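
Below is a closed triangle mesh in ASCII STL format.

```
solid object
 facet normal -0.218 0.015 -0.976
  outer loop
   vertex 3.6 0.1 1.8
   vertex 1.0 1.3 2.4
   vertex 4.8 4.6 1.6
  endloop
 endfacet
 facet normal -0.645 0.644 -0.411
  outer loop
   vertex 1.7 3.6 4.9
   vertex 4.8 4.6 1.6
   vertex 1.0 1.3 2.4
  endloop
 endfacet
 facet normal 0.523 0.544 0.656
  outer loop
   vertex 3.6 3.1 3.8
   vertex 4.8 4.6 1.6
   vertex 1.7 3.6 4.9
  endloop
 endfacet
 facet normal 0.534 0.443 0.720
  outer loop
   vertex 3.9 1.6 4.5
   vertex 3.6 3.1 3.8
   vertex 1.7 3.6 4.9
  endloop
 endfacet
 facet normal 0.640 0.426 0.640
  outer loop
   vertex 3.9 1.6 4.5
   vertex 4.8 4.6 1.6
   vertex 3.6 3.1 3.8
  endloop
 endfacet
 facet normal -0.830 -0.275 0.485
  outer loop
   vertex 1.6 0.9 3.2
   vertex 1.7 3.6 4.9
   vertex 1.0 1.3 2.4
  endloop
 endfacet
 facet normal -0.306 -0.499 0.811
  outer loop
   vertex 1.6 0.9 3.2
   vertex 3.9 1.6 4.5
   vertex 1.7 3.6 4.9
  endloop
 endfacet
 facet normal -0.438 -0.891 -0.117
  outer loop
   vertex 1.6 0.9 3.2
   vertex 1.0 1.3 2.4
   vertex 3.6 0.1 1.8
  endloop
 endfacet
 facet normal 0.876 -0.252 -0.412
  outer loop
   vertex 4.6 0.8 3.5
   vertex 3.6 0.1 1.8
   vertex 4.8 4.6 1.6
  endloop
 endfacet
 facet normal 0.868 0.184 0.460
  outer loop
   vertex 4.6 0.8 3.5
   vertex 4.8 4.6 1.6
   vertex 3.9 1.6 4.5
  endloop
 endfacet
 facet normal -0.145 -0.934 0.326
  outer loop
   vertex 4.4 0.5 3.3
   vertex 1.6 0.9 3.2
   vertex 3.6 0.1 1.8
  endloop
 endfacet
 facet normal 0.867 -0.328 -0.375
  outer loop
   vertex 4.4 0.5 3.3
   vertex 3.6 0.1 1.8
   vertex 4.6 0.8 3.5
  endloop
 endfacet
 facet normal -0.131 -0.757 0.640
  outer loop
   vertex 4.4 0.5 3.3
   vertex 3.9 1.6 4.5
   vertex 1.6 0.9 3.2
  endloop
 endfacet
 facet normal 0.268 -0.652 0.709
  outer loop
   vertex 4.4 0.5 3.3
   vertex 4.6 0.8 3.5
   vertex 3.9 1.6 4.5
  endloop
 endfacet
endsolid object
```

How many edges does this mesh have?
21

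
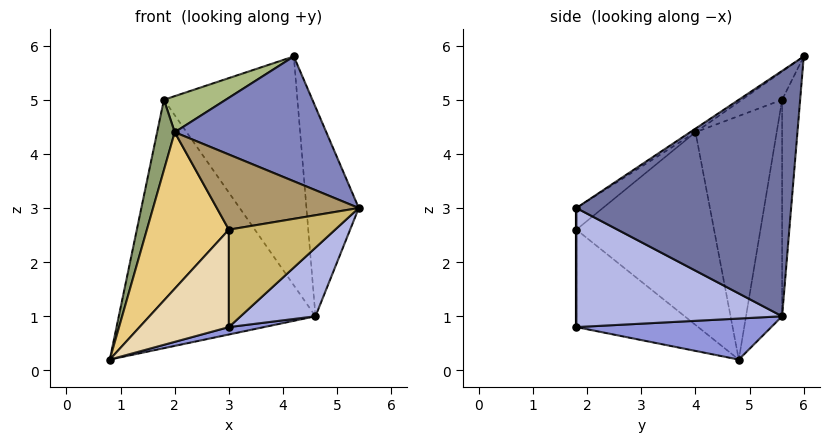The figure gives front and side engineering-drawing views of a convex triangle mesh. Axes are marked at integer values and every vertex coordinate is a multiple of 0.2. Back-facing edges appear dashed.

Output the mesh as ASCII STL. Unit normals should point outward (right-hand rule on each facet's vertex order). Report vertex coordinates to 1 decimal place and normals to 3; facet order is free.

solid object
 facet normal 0.970 0.236 0.061
  outer loop
   vertex 4.6 5.6 1.0
   vertex 4.2 6.0 5.8
   vertex 5.4 1.8 3.0
  endloop
 endfacet
 facet normal -0.020 -0.559 0.829
  outer loop
   vertex 2.0 4.0 4.4
   vertex 5.4 1.8 3.0
   vertex 4.2 6.0 5.8
  endloop
 endfacet
 facet normal 0.214 -0.039 -0.976
  outer loop
   vertex 3.0 1.8 0.8
   vertex 0.8 4.8 0.2
   vertex 4.6 5.6 1.0
  endloop
 endfacet
 facet normal 0.656 -0.239 -0.716
  outer loop
   vertex 3.0 1.8 0.8
   vertex 4.6 5.6 1.0
   vertex 5.4 1.8 3.0
  endloop
 endfacet
 facet normal -0.951 -0.206 0.232
  outer loop
   vertex 1.8 5.6 5.0
   vertex 0.8 4.8 0.2
   vertex 2.0 4.0 4.4
  endloop
 endfacet
 facet normal -0.239 -0.367 0.899
  outer loop
   vertex 1.8 5.6 5.0
   vertex 2.0 4.0 4.4
   vertex 4.2 6.0 5.8
  endloop
 endfacet
 facet normal -0.179 0.976 -0.125
  outer loop
   vertex 1.8 5.6 5.0
   vertex 4.6 5.6 1.0
   vertex 0.8 4.8 0.2
  endloop
 endfacet
 facet normal -0.133 0.987 -0.093
  outer loop
   vertex 1.8 5.6 5.0
   vertex 4.2 6.0 5.8
   vertex 4.6 5.6 1.0
  endloop
 endfacet
 facet normal -0.123 -0.661 0.740
  outer loop
   vertex 3.0 1.8 2.6
   vertex 5.4 1.8 3.0
   vertex 2.0 4.0 4.4
  endloop
 endfacet
 facet normal 0.000 -1.000 0.000
  outer loop
   vertex 3.0 1.8 2.6
   vertex 3.0 1.8 0.8
   vertex 5.4 1.8 3.0
  endloop
 endfacet
 facet normal -0.850 -0.506 0.146
  outer loop
   vertex 3.0 1.8 2.6
   vertex 2.0 4.0 4.4
   vertex 0.8 4.8 0.2
  endloop
 endfacet
 facet normal -0.806 -0.591 0.000
  outer loop
   vertex 3.0 1.8 2.6
   vertex 0.8 4.8 0.2
   vertex 3.0 1.8 0.8
  endloop
 endfacet
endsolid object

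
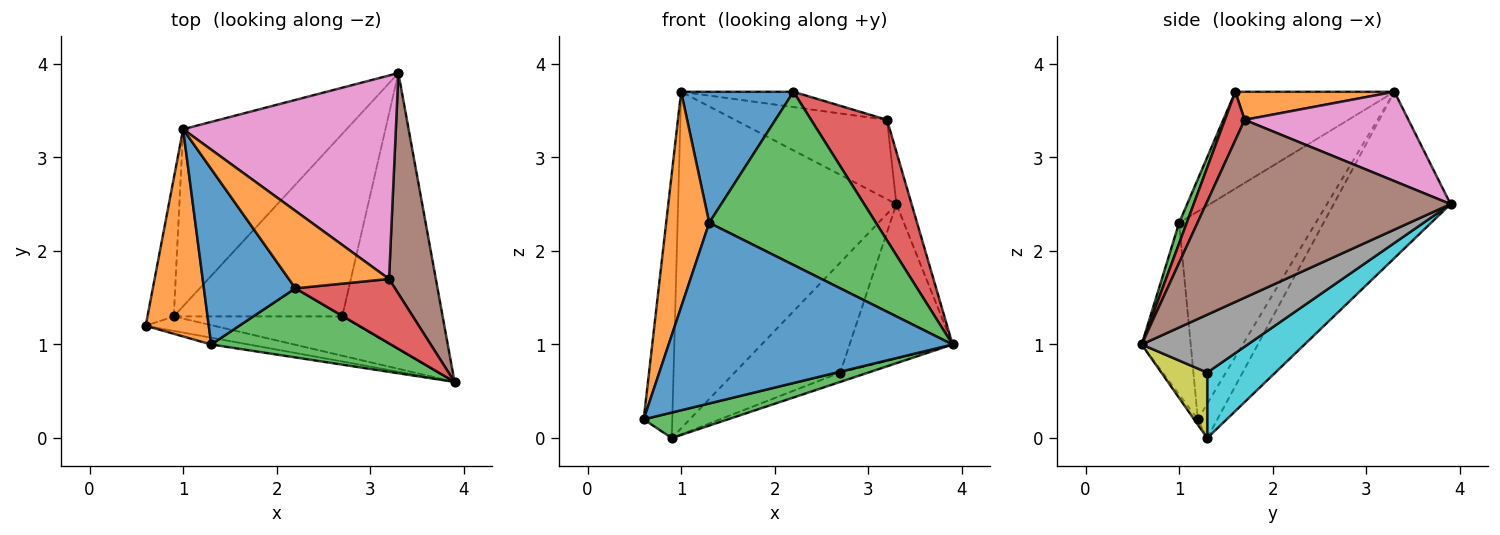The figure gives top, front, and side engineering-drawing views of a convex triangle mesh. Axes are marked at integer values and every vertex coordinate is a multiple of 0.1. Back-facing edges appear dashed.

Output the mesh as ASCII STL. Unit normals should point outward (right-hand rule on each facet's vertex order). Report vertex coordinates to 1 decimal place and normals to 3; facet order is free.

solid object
 facet normal -0.170 -0.985 -0.037
  outer loop
   vertex 1.3 1.0 2.3
   vertex 0.6 1.2 0.2
   vertex 3.9 0.6 1.0
  endloop
 endfacet
 facet normal -0.916 -0.289 0.278
  outer loop
   vertex 1.3 1.0 2.3
   vertex 1.0 3.3 3.7
   vertex 0.6 1.2 0.2
  endloop
 endfacet
 facet normal -0.039 -0.869 -0.493
  outer loop
   vertex 0.9 1.3 0.0
   vertex 3.9 0.6 1.0
   vertex 0.6 1.2 0.2
  endloop
 endfacet
 facet normal -0.517 0.759 -0.396
  outer loop
   vertex 0.9 1.3 0.0
   vertex 0.6 1.2 0.2
   vertex 1.0 3.3 3.7
  endloop
 endfacet
 facet normal -0.428 0.800 -0.421
  outer loop
   vertex 0.9 1.3 0.0
   vertex 1.0 3.3 3.7
   vertex 3.3 3.9 2.5
  endloop
 endfacet
 facet normal 0.965 0.060 0.254
  outer loop
   vertex 3.2 1.7 3.4
   vertex 3.9 0.6 1.0
   vertex 3.3 3.9 2.5
  endloop
 endfacet
 facet normal 0.364 0.338 0.868
  outer loop
   vertex 3.2 1.7 3.4
   vertex 3.3 3.9 2.5
   vertex 1.0 3.3 3.7
  endloop
 endfacet
 facet normal 0.449 0.436 -0.780
  outer loop
   vertex 2.7 1.3 0.7
   vertex 3.3 3.9 2.5
   vertex 3.9 0.6 1.0
  endloop
 endfacet
 facet normal 0.354 0.217 -0.910
  outer loop
   vertex 2.7 1.3 0.7
   vertex 3.9 0.6 1.0
   vertex 0.9 1.3 0.0
  endloop
 endfacet
 facet normal 0.316 0.490 -0.813
  outer loop
   vertex 2.7 1.3 0.7
   vertex 0.9 1.3 0.0
   vertex 3.3 3.9 2.5
  endloop
 endfacet
 facet normal -0.647 -0.456 0.611
  outer loop
   vertex 2.2 1.6 3.7
   vertex 1.0 3.3 3.7
   vertex 1.3 1.0 2.3
  endloop
 endfacet
 facet normal 0.265 0.187 0.946
  outer loop
   vertex 2.2 1.6 3.7
   vertex 3.2 1.7 3.4
   vertex 1.0 3.3 3.7
  endloop
 endfacet
 facet normal 0.042 -0.928 0.370
  outer loop
   vertex 2.2 1.6 3.7
   vertex 1.3 1.0 2.3
   vertex 3.9 0.6 1.0
  endloop
 endfacet
 facet normal 0.224 -0.860 0.459
  outer loop
   vertex 2.2 1.6 3.7
   vertex 3.9 0.6 1.0
   vertex 3.2 1.7 3.4
  endloop
 endfacet
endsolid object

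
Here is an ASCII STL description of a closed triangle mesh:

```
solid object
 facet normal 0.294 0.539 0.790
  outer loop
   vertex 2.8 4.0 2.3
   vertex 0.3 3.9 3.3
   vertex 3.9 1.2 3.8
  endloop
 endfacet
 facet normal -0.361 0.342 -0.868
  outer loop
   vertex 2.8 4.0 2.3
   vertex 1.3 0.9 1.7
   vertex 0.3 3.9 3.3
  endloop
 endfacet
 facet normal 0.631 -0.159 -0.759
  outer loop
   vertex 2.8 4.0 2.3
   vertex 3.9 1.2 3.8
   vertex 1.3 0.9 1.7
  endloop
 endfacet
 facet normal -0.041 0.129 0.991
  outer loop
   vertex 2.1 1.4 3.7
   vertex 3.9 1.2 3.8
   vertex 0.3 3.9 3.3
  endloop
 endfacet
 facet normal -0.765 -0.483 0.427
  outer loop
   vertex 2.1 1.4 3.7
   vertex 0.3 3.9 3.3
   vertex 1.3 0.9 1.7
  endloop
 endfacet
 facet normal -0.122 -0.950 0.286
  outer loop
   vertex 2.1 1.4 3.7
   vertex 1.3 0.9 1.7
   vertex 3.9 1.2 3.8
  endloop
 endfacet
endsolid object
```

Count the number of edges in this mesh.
9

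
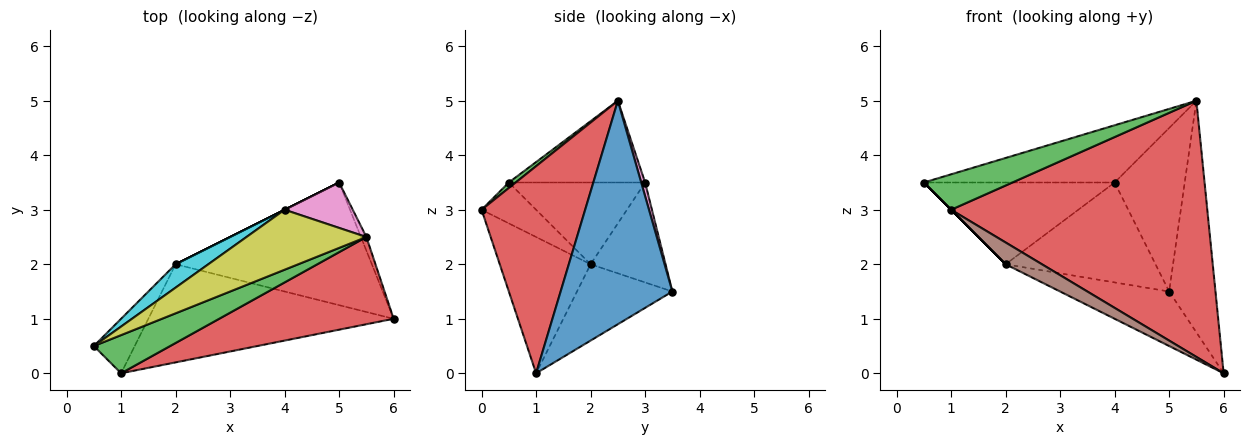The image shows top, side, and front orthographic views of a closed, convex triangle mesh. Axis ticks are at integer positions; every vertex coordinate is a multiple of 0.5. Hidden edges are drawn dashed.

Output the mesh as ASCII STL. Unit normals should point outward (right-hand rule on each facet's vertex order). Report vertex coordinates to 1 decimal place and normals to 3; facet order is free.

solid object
 facet normal 0.924 0.383 -0.023
  outer loop
   vertex 5.5 2.5 5.0
   vertex 6.0 1.0 0.0
   vertex 5.0 3.5 1.5
  endloop
 endfacet
 facet normal -0.335 0.383 -0.861
  outer loop
   vertex 2.0 2.0 2.0
   vertex 5.0 3.5 1.5
   vertex 6.0 1.0 0.0
  endloop
 endfacet
 facet normal 0.052 -0.680 0.732
  outer loop
   vertex 1.0 0.0 3.0
   vertex 5.5 2.5 5.0
   vertex 0.5 0.5 3.5
  endloop
 endfacet
 facet normal 0.357 -0.884 0.301
  outer loop
   vertex 1.0 0.0 3.0
   vertex 6.0 1.0 0.0
   vertex 5.5 2.5 5.0
  endloop
 endfacet
 facet normal -0.707 0.000 -0.707
  outer loop
   vertex 1.0 0.0 3.0
   vertex 0.5 0.5 3.5
   vertex 2.0 2.0 2.0
  endloop
 endfacet
 facet normal -0.477 -0.191 -0.858
  outer loop
   vertex 1.0 0.0 3.0
   vertex 2.0 2.0 2.0
   vertex 6.0 1.0 0.0
  endloop
 endfacet
 facet normal 0.053 0.962 0.267
  outer loop
   vertex 4.0 3.0 3.5
   vertex 5.5 2.5 5.0
   vertex 5.0 3.5 1.5
  endloop
 endfacet
 facet normal -0.447 0.894 0.000
  outer loop
   vertex 4.0 3.0 3.5
   vertex 5.0 3.5 1.5
   vertex 2.0 2.0 2.0
  endloop
 endfacet
 facet normal -0.442 0.619 0.649
  outer loop
   vertex 4.0 3.0 3.5
   vertex 0.5 0.5 3.5
   vertex 5.5 2.5 5.0
  endloop
 endfacet
 facet normal -0.566 0.793 0.226
  outer loop
   vertex 4.0 3.0 3.5
   vertex 2.0 2.0 2.0
   vertex 0.5 0.5 3.5
  endloop
 endfacet
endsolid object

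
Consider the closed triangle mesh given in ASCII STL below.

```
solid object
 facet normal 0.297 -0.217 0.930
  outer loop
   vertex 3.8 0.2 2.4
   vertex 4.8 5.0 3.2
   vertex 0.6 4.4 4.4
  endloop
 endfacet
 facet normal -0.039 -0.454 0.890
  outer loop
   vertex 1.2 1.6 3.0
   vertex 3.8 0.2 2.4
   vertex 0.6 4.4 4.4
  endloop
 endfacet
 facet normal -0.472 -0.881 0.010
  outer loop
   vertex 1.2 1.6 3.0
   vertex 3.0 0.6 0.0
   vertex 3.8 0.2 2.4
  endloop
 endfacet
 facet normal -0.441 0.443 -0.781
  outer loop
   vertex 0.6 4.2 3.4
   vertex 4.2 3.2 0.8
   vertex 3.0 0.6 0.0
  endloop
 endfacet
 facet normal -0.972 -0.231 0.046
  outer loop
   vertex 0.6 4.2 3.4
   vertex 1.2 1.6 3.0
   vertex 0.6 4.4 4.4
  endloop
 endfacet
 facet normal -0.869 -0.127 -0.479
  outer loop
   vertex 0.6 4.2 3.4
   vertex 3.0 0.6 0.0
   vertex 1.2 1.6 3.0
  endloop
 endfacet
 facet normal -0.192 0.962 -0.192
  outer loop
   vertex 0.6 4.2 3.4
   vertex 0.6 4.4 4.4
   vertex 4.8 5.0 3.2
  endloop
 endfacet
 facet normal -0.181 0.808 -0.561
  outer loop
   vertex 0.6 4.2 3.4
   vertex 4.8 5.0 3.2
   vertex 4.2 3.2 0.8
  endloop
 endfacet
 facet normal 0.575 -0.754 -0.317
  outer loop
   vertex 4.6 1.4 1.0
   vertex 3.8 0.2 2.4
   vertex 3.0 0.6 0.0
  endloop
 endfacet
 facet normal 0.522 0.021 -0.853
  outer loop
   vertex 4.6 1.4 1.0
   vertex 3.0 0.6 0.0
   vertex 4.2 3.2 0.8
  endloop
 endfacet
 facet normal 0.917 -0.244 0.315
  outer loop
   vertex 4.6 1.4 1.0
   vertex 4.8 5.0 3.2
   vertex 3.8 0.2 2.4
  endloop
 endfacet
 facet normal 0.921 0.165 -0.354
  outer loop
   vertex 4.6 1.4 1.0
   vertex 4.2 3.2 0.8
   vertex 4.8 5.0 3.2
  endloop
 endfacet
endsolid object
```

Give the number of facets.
12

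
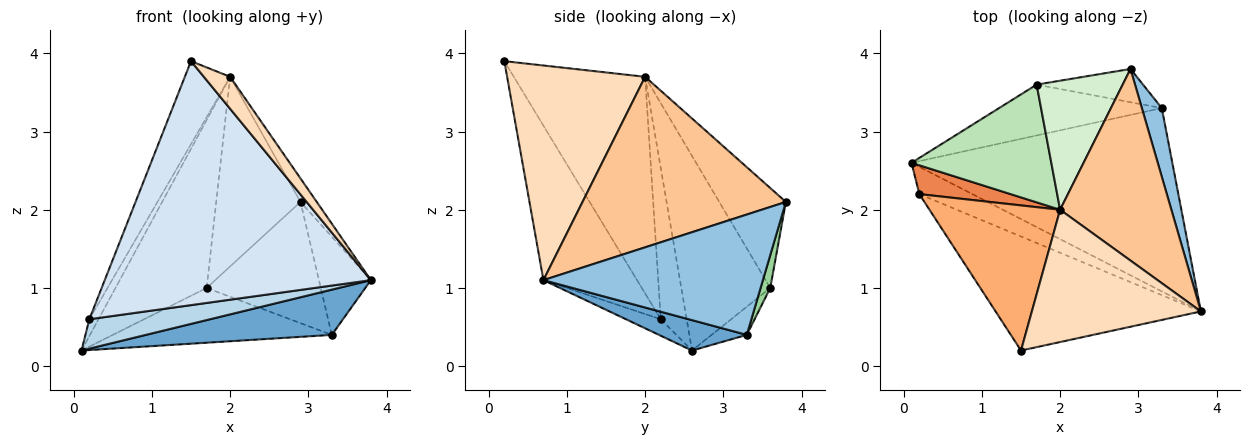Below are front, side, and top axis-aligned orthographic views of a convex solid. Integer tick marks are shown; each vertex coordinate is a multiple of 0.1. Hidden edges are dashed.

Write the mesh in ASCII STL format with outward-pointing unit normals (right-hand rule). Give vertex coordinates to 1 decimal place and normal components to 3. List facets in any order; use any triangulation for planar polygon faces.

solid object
 facet normal 0.112 -0.238 -0.965
  outer loop
   vertex 3.3 3.3 0.4
   vertex 3.8 0.7 1.1
   vertex 0.1 2.6 0.2
  endloop
 endfacet
 facet normal 0.961 0.228 0.159
  outer loop
   vertex 3.3 3.3 0.4
   vertex 2.9 3.8 2.1
   vertex 3.8 0.7 1.1
  endloop
 endfacet
 facet normal -0.206 -0.717 -0.666
  outer loop
   vertex 0.2 2.2 0.6
   vertex 0.1 2.6 0.2
   vertex 3.8 0.7 1.1
  endloop
 endfacet
 facet normal -0.304 -0.863 -0.404
  outer loop
   vertex 0.2 2.2 0.6
   vertex 3.8 0.7 1.1
   vertex 1.5 0.2 3.9
  endloop
 endfacet
 facet normal -0.819 0.290 0.495
  outer loop
   vertex 2.0 2.0 3.7
   vertex 0.1 2.6 0.2
   vertex 0.2 2.2 0.6
  endloop
 endfacet
 facet normal -0.821 0.283 0.495
  outer loop
   vertex 2.0 2.0 3.7
   vertex 0.2 2.2 0.6
   vertex 1.5 0.2 3.9
  endloop
 endfacet
 facet normal 0.836 0.067 0.545
  outer loop
   vertex 2.0 2.0 3.7
   vertex 3.8 0.7 1.1
   vertex 2.9 3.8 2.1
  endloop
 endfacet
 facet normal 0.777 -0.148 0.612
  outer loop
   vertex 2.0 2.0 3.7
   vertex 1.5 0.2 3.9
   vertex 3.8 0.7 1.1
  endloop
 endfacet
 facet normal -0.117 0.728 -0.676
  outer loop
   vertex 1.7 3.6 1.0
   vertex 3.3 3.3 0.4
   vertex 0.1 2.6 0.2
  endloop
 endfacet
 facet normal 0.081 0.961 -0.264
  outer loop
   vertex 1.7 3.6 1.0
   vertex 2.9 3.8 2.1
   vertex 3.3 3.3 0.4
  endloop
 endfacet
 facet normal -0.624 0.640 0.448
  outer loop
   vertex 1.7 3.6 1.0
   vertex 0.1 2.6 0.2
   vertex 2.0 2.0 3.7
  endloop
 endfacet
 facet normal -0.547 0.692 0.471
  outer loop
   vertex 1.7 3.6 1.0
   vertex 2.0 2.0 3.7
   vertex 2.9 3.8 2.1
  endloop
 endfacet
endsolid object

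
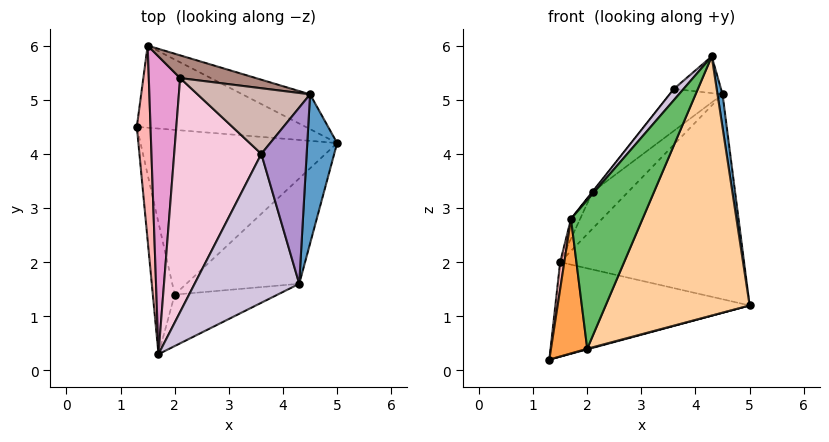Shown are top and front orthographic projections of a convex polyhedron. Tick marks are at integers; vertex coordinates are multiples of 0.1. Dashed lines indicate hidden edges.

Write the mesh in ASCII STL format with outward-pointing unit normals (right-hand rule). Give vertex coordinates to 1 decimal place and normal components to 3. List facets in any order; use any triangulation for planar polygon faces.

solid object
 facet normal 0.991 -0.030 0.134
  outer loop
   vertex 4.5 5.1 5.1
   vertex 4.3 1.6 5.8
   vertex 5.0 4.2 1.2
  endloop
 endfacet
 facet normal 0.261 -0.003 -0.965
  outer loop
   vertex 2.0 1.4 0.4
   vertex 1.3 4.5 0.2
   vertex 5.0 4.2 1.2
  endloop
 endfacet
 facet normal -0.948 -0.228 -0.223
  outer loop
   vertex 2.0 1.4 0.4
   vertex 1.7 0.3 2.8
   vertex 1.3 4.5 0.2
  endloop
 endfacet
 facet normal 0.694 -0.667 -0.271
  outer loop
   vertex 2.0 1.4 0.4
   vertex 5.0 4.2 1.2
   vertex 4.3 1.6 5.8
  endloop
 endfacet
 facet normal 0.648 -0.720 -0.249
  outer loop
   vertex 2.0 1.4 0.4
   vertex 4.3 1.6 5.8
   vertex 1.7 0.3 2.8
  endloop
 endfacet
 facet normal 0.232 0.734 -0.638
  outer loop
   vertex 1.5 6.0 2.0
   vertex 5.0 4.2 1.2
   vertex 1.3 4.5 0.2
  endloop
 endfacet
 facet normal 0.424 0.893 -0.152
  outer loop
   vertex 1.5 6.0 2.0
   vertex 4.5 5.1 5.1
   vertex 5.0 4.2 1.2
  endloop
 endfacet
 facet normal -0.992 -0.017 0.125
  outer loop
   vertex 1.5 6.0 2.0
   vertex 1.3 4.5 0.2
   vertex 1.7 0.3 2.8
  endloop
 endfacet
 facet normal -0.139 0.202 0.970
  outer loop
   vertex 3.6 4.0 5.2
   vertex 4.3 1.6 5.8
   vertex 4.5 5.1 5.1
  endloop
 endfacet
 facet normal -0.744 -0.050 0.666
  outer loop
   vertex 3.6 4.0 5.2
   vertex 1.7 0.3 2.8
   vertex 4.3 1.6 5.8
  endloop
 endfacet
 facet normal -0.277 0.818 0.505
  outer loop
   vertex 2.1 5.4 3.3
   vertex 4.5 5.1 5.1
   vertex 1.5 6.0 2.0
  endloop
 endfacet
 facet normal -0.492 0.469 0.734
  outer loop
   vertex 2.1 5.4 3.3
   vertex 3.6 4.0 5.2
   vertex 4.5 5.1 5.1
  endloop
 endfacet
 facet normal -0.902 0.029 0.430
  outer loop
   vertex 2.1 5.4 3.3
   vertex 1.5 6.0 2.0
   vertex 1.7 0.3 2.8
  endloop
 endfacet
 facet normal -0.785 0.001 0.620
  outer loop
   vertex 2.1 5.4 3.3
   vertex 1.7 0.3 2.8
   vertex 3.6 4.0 5.2
  endloop
 endfacet
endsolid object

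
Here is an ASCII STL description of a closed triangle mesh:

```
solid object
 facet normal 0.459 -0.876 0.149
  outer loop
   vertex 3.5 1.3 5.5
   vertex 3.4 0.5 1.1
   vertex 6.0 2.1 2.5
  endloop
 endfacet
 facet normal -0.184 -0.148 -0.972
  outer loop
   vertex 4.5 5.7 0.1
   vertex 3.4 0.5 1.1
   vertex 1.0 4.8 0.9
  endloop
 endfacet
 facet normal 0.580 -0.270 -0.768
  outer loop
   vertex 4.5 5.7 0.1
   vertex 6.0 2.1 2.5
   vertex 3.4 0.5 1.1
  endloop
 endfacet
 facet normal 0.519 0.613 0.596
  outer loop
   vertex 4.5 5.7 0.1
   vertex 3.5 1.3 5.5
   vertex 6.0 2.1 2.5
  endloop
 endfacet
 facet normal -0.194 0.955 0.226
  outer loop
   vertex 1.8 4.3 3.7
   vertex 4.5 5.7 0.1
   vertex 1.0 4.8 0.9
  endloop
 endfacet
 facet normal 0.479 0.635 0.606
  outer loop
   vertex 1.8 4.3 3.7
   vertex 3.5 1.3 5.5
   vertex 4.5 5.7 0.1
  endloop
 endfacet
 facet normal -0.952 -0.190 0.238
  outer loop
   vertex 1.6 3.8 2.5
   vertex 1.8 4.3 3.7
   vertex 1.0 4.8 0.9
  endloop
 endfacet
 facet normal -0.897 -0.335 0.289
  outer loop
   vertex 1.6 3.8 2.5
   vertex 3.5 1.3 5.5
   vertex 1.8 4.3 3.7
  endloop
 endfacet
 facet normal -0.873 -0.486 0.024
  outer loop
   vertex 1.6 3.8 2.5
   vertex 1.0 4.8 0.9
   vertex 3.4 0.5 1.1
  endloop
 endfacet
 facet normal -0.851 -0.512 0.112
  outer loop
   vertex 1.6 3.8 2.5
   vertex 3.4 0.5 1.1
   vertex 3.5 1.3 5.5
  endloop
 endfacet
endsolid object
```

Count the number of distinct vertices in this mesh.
7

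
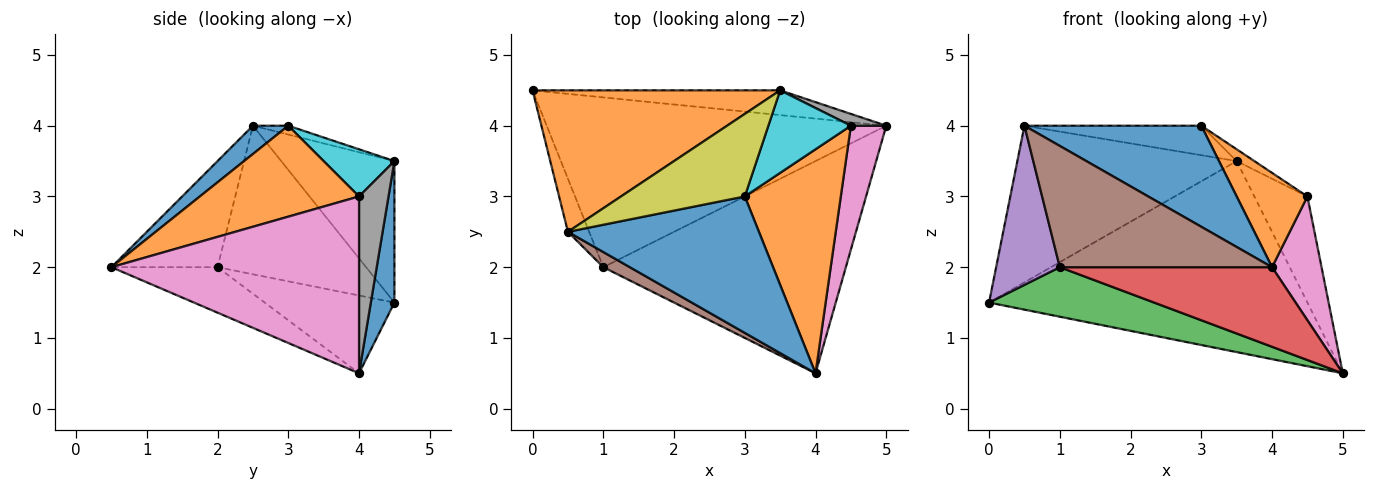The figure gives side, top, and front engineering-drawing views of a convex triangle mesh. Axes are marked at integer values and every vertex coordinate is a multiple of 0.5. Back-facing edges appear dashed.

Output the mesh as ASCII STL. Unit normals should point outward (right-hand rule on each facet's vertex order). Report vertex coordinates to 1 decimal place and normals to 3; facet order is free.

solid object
 facet normal 0.073 0.989 -0.128
  outer loop
   vertex 3.5 4.5 3.5
   vertex 5.0 4.0 0.5
   vertex 0.0 4.5 1.5
  endloop
 endfacet
 facet normal -0.358 0.693 0.626
  outer loop
   vertex 0.5 2.5 4.0
   vertex 3.5 4.5 3.5
   vertex 0.0 4.5 1.5
  endloop
 endfacet
 facet normal -0.215 -0.273 -0.938
  outer loop
   vertex 1.0 2.0 2.0
   vertex 0.0 4.5 1.5
   vertex 5.0 4.0 0.5
  endloop
 endfacet
 facet normal -0.173 -0.346 -0.922
  outer loop
   vertex 1.0 2.0 2.0
   vertex 5.0 4.0 0.5
   vertex 4.0 0.5 2.0
  endloop
 endfacet
 facet normal -0.911 -0.391 -0.130
  outer loop
   vertex 1.0 2.0 2.0
   vertex 0.5 2.5 4.0
   vertex 0.0 4.5 1.5
  endloop
 endfacet
 facet normal -0.444 -0.889 0.111
  outer loop
   vertex 1.0 2.0 2.0
   vertex 4.0 0.5 2.0
   vertex 0.5 2.5 4.0
  endloop
 endfacet
 facet normal 0.962 -0.192 0.192
  outer loop
   vertex 4.5 4.0 3.0
   vertex 4.0 0.5 2.0
   vertex 5.0 4.0 0.5
  endloop
 endfacet
 facet normal 0.483 0.870 0.097
  outer loop
   vertex 4.5 4.0 3.0
   vertex 5.0 4.0 0.5
   vertex 3.5 4.5 3.5
  endloop
 endfacet
 facet normal -0.067 0.336 0.940
  outer loop
   vertex 3.0 3.0 4.0
   vertex 3.5 4.5 3.5
   vertex 0.5 2.5 4.0
  endloop
 endfacet
 facet normal 0.492 0.123 0.862
  outer loop
   vertex 3.0 3.0 4.0
   vertex 4.5 4.0 3.0
   vertex 3.5 4.5 3.5
  endloop
 endfacet
 facet normal 0.118 -0.591 0.798
  outer loop
   vertex 3.0 3.0 4.0
   vertex 0.5 2.5 4.0
   vertex 4.0 0.5 2.0
  endloop
 endfacet
 facet normal 0.658 -0.292 0.694
  outer loop
   vertex 3.0 3.0 4.0
   vertex 4.0 0.5 2.0
   vertex 4.5 4.0 3.0
  endloop
 endfacet
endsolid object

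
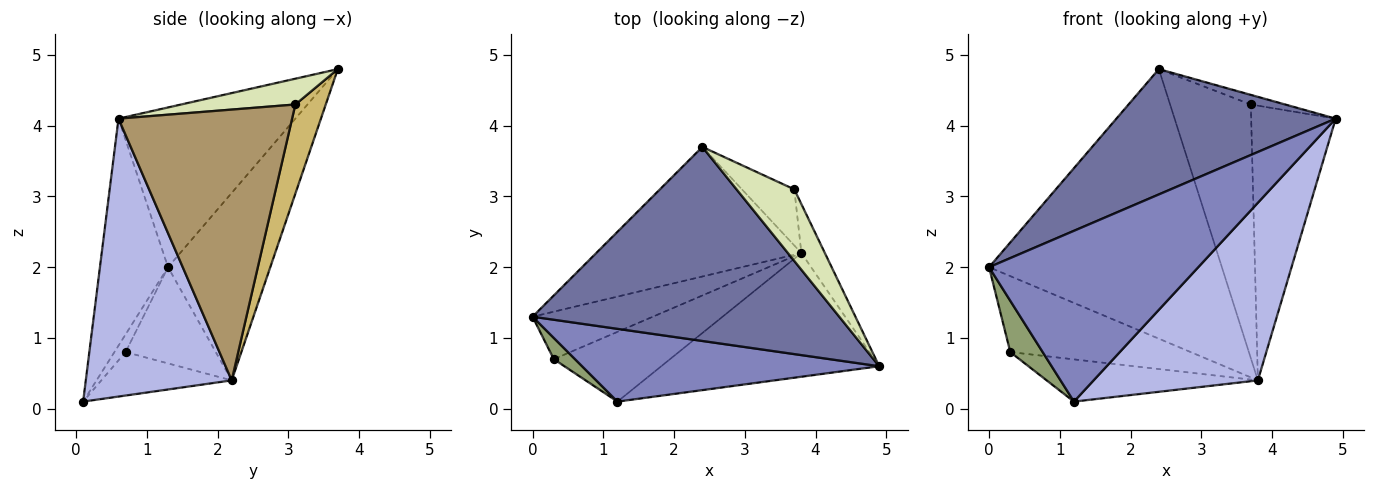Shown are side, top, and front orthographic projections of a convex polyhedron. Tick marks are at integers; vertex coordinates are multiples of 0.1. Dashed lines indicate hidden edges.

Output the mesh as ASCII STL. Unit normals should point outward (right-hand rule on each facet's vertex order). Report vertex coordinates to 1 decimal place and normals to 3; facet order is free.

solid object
 facet normal -0.401 -0.497 0.770
  outer loop
   vertex 2.4 3.7 4.8
   vertex 0.0 1.3 2.0
   vertex 4.9 0.6 4.1
  endloop
 endfacet
 facet normal -0.287 -0.881 0.375
  outer loop
   vertex 1.2 0.1 0.1
   vertex 4.9 0.6 4.1
   vertex 0.0 1.3 2.0
  endloop
 endfacet
 facet normal -0.368 0.838 -0.403
  outer loop
   vertex 3.8 2.2 0.4
   vertex 0.0 1.3 2.0
   vertex 2.4 3.7 4.8
  endloop
 endfacet
 facet normal 0.589 -0.663 -0.462
  outer loop
   vertex 3.8 2.2 0.4
   vertex 4.9 0.6 4.1
   vertex 1.2 0.1 0.1
  endloop
 endfacet
 facet normal -0.304 -0.880 0.364
  outer loop
   vertex 0.3 0.7 0.8
   vertex 1.2 0.1 0.1
   vertex 0.0 1.3 2.0
  endloop
 endfacet
 facet normal -0.390 0.781 -0.488
  outer loop
   vertex 0.3 0.7 0.8
   vertex 0.0 1.3 2.0
   vertex 3.8 2.2 0.4
  endloop
 endfacet
 facet normal -0.305 0.494 -0.815
  outer loop
   vertex 0.3 0.7 0.8
   vertex 3.8 2.2 0.4
   vertex 1.2 0.1 0.1
  endloop
 endfacet
 facet normal 0.405 0.122 0.906
  outer loop
   vertex 3.7 3.1 4.3
   vertex 2.4 3.7 4.8
   vertex 4.9 0.6 4.1
  endloop
 endfacet
 facet normal 0.896 0.436 -0.078
  outer loop
   vertex 3.7 3.1 4.3
   vertex 4.9 0.6 4.1
   vertex 3.8 2.2 0.4
  endloop
 endfacet
 facet normal 0.345 0.916 -0.203
  outer loop
   vertex 3.7 3.1 4.3
   vertex 3.8 2.2 0.4
   vertex 2.4 3.7 4.8
  endloop
 endfacet
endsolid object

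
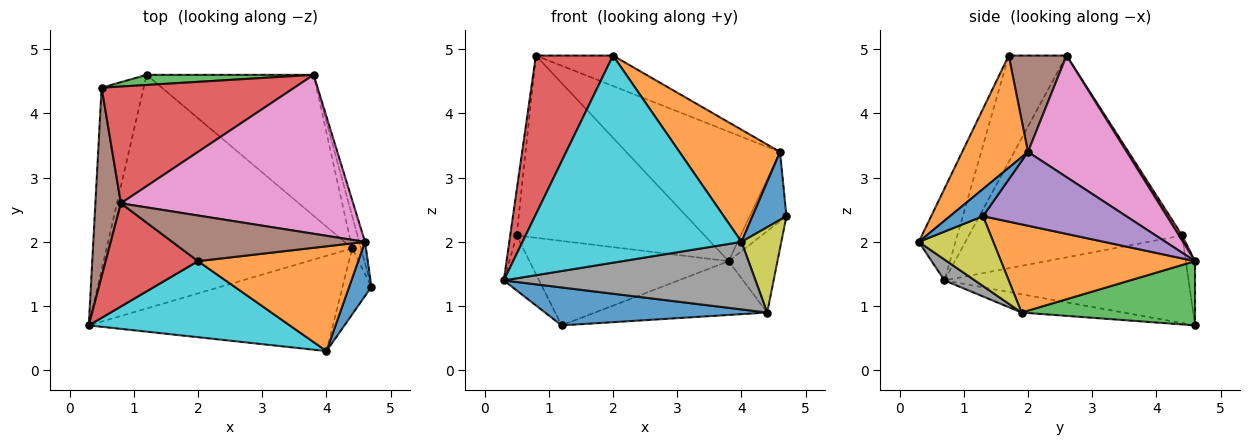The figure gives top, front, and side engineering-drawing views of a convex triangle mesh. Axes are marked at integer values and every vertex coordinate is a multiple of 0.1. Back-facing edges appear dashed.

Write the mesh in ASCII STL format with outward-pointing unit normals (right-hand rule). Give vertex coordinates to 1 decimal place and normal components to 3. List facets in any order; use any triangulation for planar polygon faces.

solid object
 facet normal -0.073 -0.160 -0.984
  outer loop
   vertex 4.4 1.9 0.9
   vertex 0.3 0.7 1.4
   vertex 1.2 4.6 0.7
  endloop
 endfacet
 facet normal 0.965 0.243 -0.096
  outer loop
   vertex 4.4 1.9 0.9
   vertex 3.8 4.6 1.7
   vertex 4.7 1.3 2.4
  endloop
 endfacet
 facet normal 0.338 0.336 -0.879
  outer loop
   vertex 4.4 1.9 0.9
   vertex 1.2 4.6 0.7
   vertex 3.8 4.6 1.7
  endloop
 endfacet
 facet normal -0.532 -0.710 0.461
  outer loop
   vertex 0.8 2.6 4.9
   vertex 0.3 0.7 1.4
   vertex 2.0 1.7 4.9
  endloop
 endfacet
 facet normal 0.966 0.247 -0.076
  outer loop
   vertex 4.6 2.0 3.4
   vertex 4.7 1.3 2.4
   vertex 3.8 4.6 1.7
  endloop
 endfacet
 facet normal 0.384 0.512 0.768
  outer loop
   vertex 4.6 2.0 3.4
   vertex 0.8 2.6 4.9
   vertex 2.0 1.7 4.9
  endloop
 endfacet
 facet normal 0.376 0.585 0.718
  outer loop
   vertex 4.6 2.0 3.4
   vertex 3.8 4.6 1.7
   vertex 0.8 2.6 4.9
  endloop
 endfacet
 facet normal 0.070 -0.577 -0.814
  outer loop
   vertex 4.0 0.3 2.0
   vertex 0.3 0.7 1.4
   vertex 4.4 1.9 0.9
  endloop
 endfacet
 facet normal 0.828 -0.443 -0.343
  outer loop
   vertex 4.0 0.3 2.0
   vertex 4.4 1.9 0.9
   vertex 4.7 1.3 2.4
  endloop
 endfacet
 facet normal -0.155 -0.927 0.340
  outer loop
   vertex 4.0 0.3 2.0
   vertex 2.0 1.7 4.9
   vertex 0.3 0.7 1.4
  endloop
 endfacet
 facet normal 0.605 -0.622 0.496
  outer loop
   vertex 4.0 0.3 2.0
   vertex 4.7 1.3 2.4
   vertex 4.6 2.0 3.4
  endloop
 endfacet
 facet normal 0.431 -0.659 0.616
  outer loop
   vertex 4.0 0.3 2.0
   vertex 4.6 2.0 3.4
   vertex 2.0 1.7 4.9
  endloop
 endfacet
 facet normal -0.046 0.992 0.119
  outer loop
   vertex 0.5 4.4 2.1
   vertex 3.8 4.6 1.7
   vertex 1.2 4.6 0.7
  endloop
 endfacet
 facet normal 0.014 0.842 0.540
  outer loop
   vertex 0.5 4.4 2.1
   vertex 0.8 2.6 4.9
   vertex 3.8 4.6 1.7
  endloop
 endfacet
 facet normal -0.894 0.129 -0.429
  outer loop
   vertex 0.5 4.4 2.1
   vertex 1.2 4.6 0.7
   vertex 0.3 0.7 1.4
  endloop
 endfacet
 facet normal -0.992 0.030 0.125
  outer loop
   vertex 0.5 4.4 2.1
   vertex 0.3 0.7 1.4
   vertex 0.8 2.6 4.9
  endloop
 endfacet
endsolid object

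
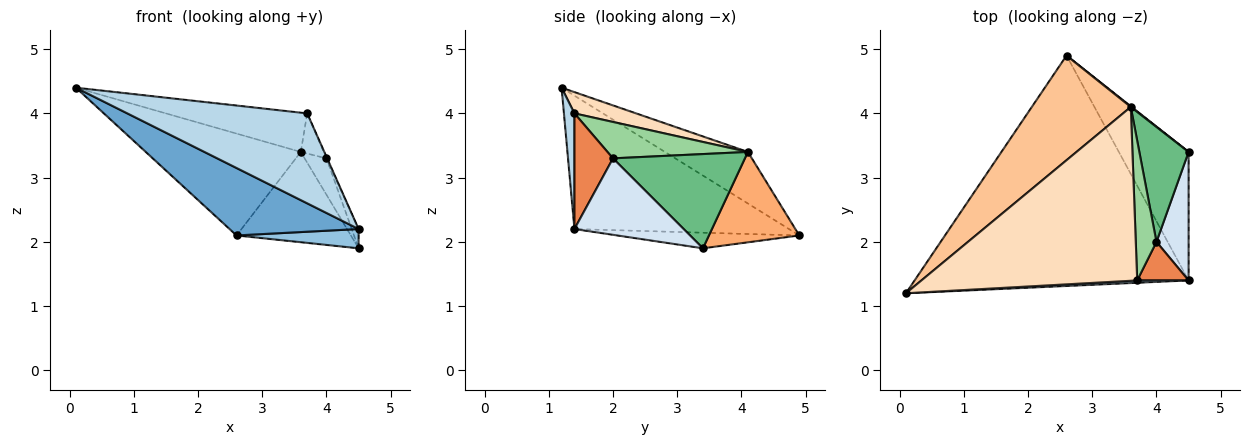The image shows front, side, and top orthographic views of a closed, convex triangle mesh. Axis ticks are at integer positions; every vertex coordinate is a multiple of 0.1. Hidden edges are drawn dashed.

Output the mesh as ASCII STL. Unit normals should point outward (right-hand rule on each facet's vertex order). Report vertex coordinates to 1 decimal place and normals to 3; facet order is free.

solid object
 facet normal -0.423 -0.255 -0.870
  outer loop
   vertex 2.6 4.9 2.1
   vertex 4.5 1.4 2.2
   vertex 0.1 1.2 4.4
  endloop
 endfacet
 facet normal -0.216 -0.145 -0.966
  outer loop
   vertex 4.5 3.4 1.9
   vertex 4.5 1.4 2.2
   vertex 2.6 4.9 2.1
  endloop
 endfacet
 facet normal 0.058 -0.998 0.026
  outer loop
   vertex 3.7 1.4 4.0
   vertex 0.1 1.2 4.4
   vertex 4.5 1.4 2.2
  endloop
 endfacet
 facet normal 0.920 0.058 0.387
  outer loop
   vertex 4.0 2.0 3.3
   vertex 4.5 1.4 2.2
   vertex 4.5 3.4 1.9
  endloop
 endfacet
 facet normal 0.914 0.017 0.406
  outer loop
   vertex 4.0 2.0 3.3
   vertex 3.7 1.4 4.0
   vertex 4.5 1.4 2.2
  endloop
 endfacet
 facet normal 0.620 0.785 0.006
  outer loop
   vertex 3.6 4.1 3.4
   vertex 4.5 3.4 1.9
   vertex 2.6 4.9 2.1
  endloop
 endfacet
 facet normal -0.350 0.654 0.671
  outer loop
   vertex 3.6 4.1 3.4
   vertex 2.6 4.9 2.1
   vertex 0.1 1.2 4.4
  endloop
 endfacet
 facet normal 0.096 0.219 0.971
  outer loop
   vertex 3.6 4.1 3.4
   vertex 0.1 1.2 4.4
   vertex 3.7 1.4 4.0
  endloop
 endfacet
 facet normal 0.877 0.145 0.458
  outer loop
   vertex 3.6 4.1 3.4
   vertex 4.0 2.0 3.3
   vertex 4.5 3.4 1.9
  endloop
 endfacet
 facet normal 0.861 0.141 0.489
  outer loop
   vertex 3.6 4.1 3.4
   vertex 3.7 1.4 4.0
   vertex 4.0 2.0 3.3
  endloop
 endfacet
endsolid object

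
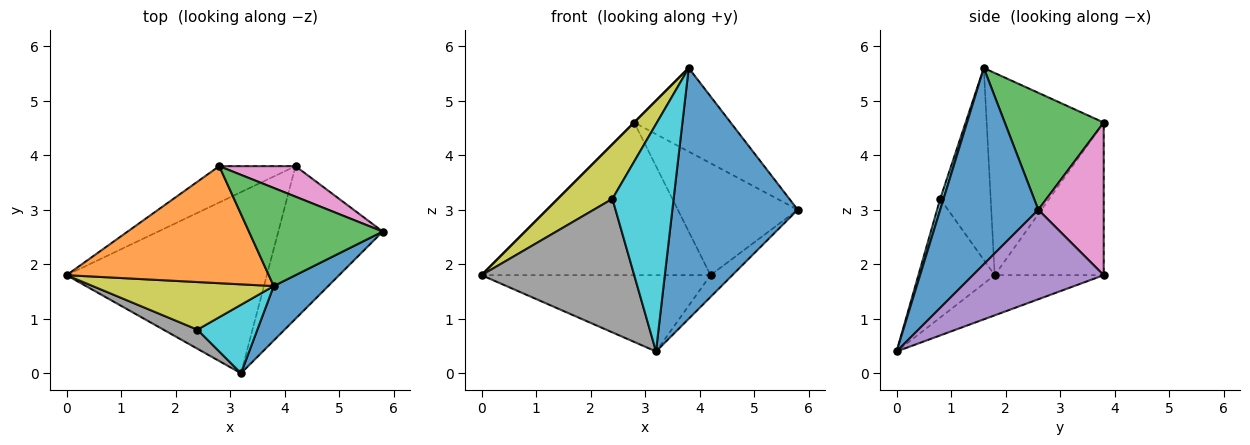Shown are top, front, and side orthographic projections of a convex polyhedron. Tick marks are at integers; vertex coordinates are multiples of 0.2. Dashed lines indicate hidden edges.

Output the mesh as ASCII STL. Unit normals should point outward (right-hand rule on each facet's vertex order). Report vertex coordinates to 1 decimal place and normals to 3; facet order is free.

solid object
 facet normal 0.607 -0.776 0.169
  outer loop
   vertex 3.8 1.6 5.6
   vertex 3.2 0.0 0.4
   vertex 5.8 2.6 3.0
  endloop
 endfacet
 facet normal -0.707 0.000 0.707
  outer loop
   vertex 2.8 3.8 4.6
   vertex 0.0 1.8 1.8
   vertex 3.8 1.6 5.6
  endloop
 endfacet
 facet normal 0.554 0.540 0.634
  outer loop
   vertex 2.8 3.8 4.6
   vertex 3.8 1.6 5.6
   vertex 5.8 2.6 3.0
  endloop
 endfacet
 facet normal -0.182 0.382 -0.906
  outer loop
   vertex 4.2 3.8 1.8
   vertex 3.2 0.0 0.4
   vertex 0.0 1.8 1.8
  endloop
 endfacet
 facet normal 0.647 0.108 -0.755
  outer loop
   vertex 4.2 3.8 1.8
   vertex 5.8 2.6 3.0
   vertex 3.2 0.0 0.4
  endloop
 endfacet
 facet normal -0.420 0.883 -0.210
  outer loop
   vertex 4.2 3.8 1.8
   vertex 0.0 1.8 1.8
   vertex 2.8 3.8 4.6
  endloop
 endfacet
 facet normal 0.466 0.854 0.233
  outer loop
   vertex 4.2 3.8 1.8
   vertex 2.8 3.8 4.6
   vertex 5.8 2.6 3.0
  endloop
 endfacet
 facet normal -0.444 -0.887 0.127
  outer loop
   vertex 2.4 0.8 3.2
   vertex 0.0 1.8 1.8
   vertex 3.2 0.0 0.4
  endloop
 endfacet
 facet normal -0.572 -0.618 0.540
  outer loop
   vertex 2.4 0.8 3.2
   vertex 3.8 1.6 5.6
   vertex 0.0 1.8 1.8
  endloop
 endfacet
 facet normal 0.052 -0.956 0.288
  outer loop
   vertex 2.4 0.8 3.2
   vertex 3.2 0.0 0.4
   vertex 3.8 1.6 5.6
  endloop
 endfacet
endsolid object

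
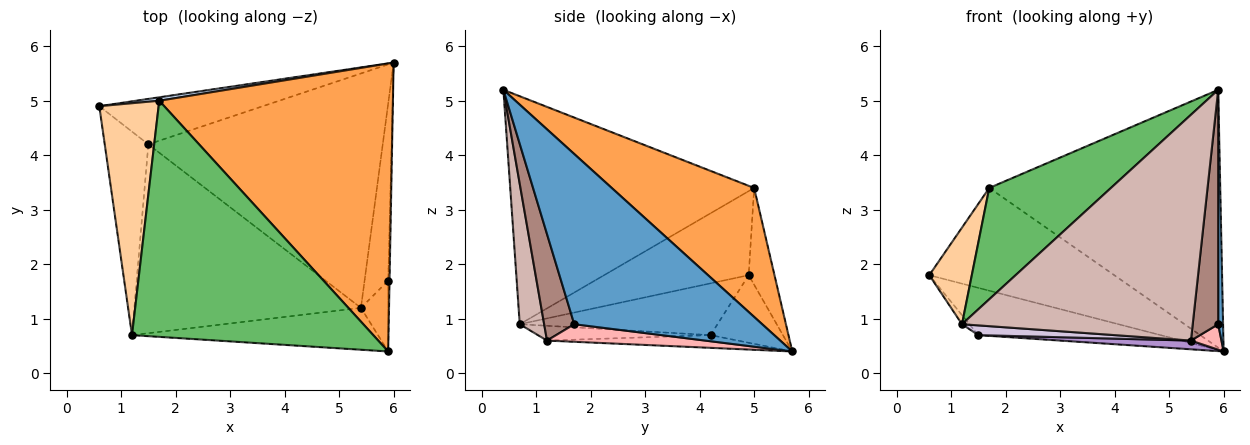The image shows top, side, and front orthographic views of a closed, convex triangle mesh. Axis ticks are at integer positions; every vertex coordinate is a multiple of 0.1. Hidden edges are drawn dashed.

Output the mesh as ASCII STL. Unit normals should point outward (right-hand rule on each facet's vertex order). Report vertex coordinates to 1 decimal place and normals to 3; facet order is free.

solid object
 facet normal 1.000 -0.026 -0.008
  outer loop
   vertex 5.9 1.7 0.9
   vertex 6.0 5.7 0.4
   vertex 5.9 0.4 5.2
  endloop
 endfacet
 facet normal -0.138 0.990 0.033
  outer loop
   vertex 1.7 5.0 3.4
   vertex 6.0 5.7 0.4
   vertex 0.6 4.9 1.8
  endloop
 endfacet
 facet normal 0.380 0.617 0.689
  outer loop
   vertex 1.7 5.0 3.4
   vertex 5.9 0.4 5.2
   vertex 6.0 5.7 0.4
  endloop
 endfacet
 facet normal -0.794 -0.234 0.561
  outer loop
   vertex 1.2 0.7 0.9
   vertex 1.7 5.0 3.4
   vertex 0.6 4.9 1.8
  endloop
 endfacet
 facet normal -0.650 -0.324 0.688
  outer loop
   vertex 1.2 0.7 0.9
   vertex 5.9 0.4 5.2
   vertex 1.7 5.0 3.4
  endloop
 endfacet
 facet normal -0.275 0.693 -0.666
  outer loop
   vertex 1.5 4.2 0.7
   vertex 0.6 4.9 1.8
   vertex 6.0 5.7 0.4
  endloop
 endfacet
 facet normal -0.765 0.029 -0.644
  outer loop
   vertex 1.5 4.2 0.7
   vertex 1.2 0.7 0.9
   vertex 0.6 4.9 1.8
  endloop
 endfacet
 facet normal 0.593 -0.114 -0.797
  outer loop
   vertex 5.4 1.2 0.6
   vertex 6.0 5.7 0.4
   vertex 5.9 1.7 0.9
  endloop
 endfacet
 facet normal -0.054 -0.037 -0.998
  outer loop
   vertex 5.4 1.2 0.6
   vertex 1.5 4.2 0.7
   vertex 6.0 5.7 0.4
  endloop
 endfacet
 facet normal -0.065 -0.051 -0.997
  outer loop
   vertex 5.4 1.2 0.6
   vertex 1.2 0.7 0.9
   vertex 1.5 4.2 0.7
  endloop
 endfacet
 facet normal 0.749 -0.634 -0.192
  outer loop
   vertex 5.4 1.2 0.6
   vertex 5.9 1.7 0.9
   vertex 5.9 0.4 5.2
  endloop
 endfacet
 facet normal 0.103 -0.978 -0.181
  outer loop
   vertex 5.4 1.2 0.6
   vertex 5.9 0.4 5.2
   vertex 1.2 0.7 0.9
  endloop
 endfacet
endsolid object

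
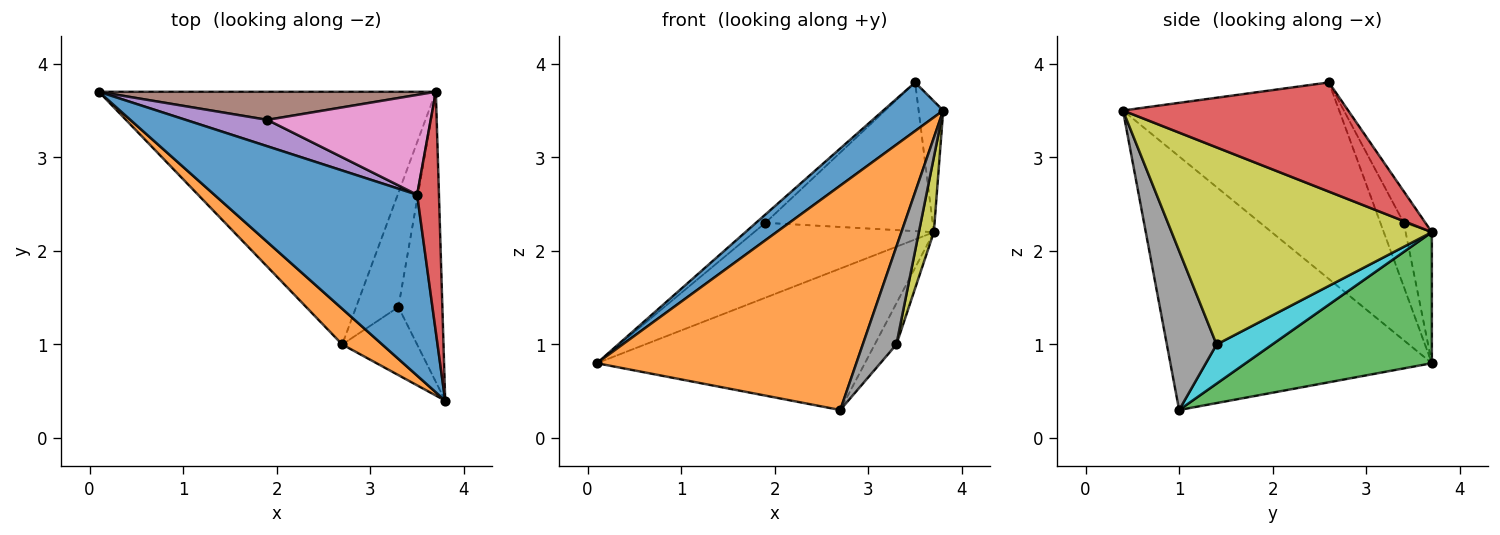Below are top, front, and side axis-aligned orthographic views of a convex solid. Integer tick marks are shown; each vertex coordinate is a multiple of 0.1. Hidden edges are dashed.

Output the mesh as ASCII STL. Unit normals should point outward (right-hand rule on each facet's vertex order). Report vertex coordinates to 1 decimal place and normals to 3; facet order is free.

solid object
 facet normal -0.683 -0.189 0.705
  outer loop
   vertex 3.5 2.6 3.8
   vertex 0.1 3.7 0.8
   vertex 3.8 0.4 3.5
  endloop
 endfacet
 facet normal -0.705 -0.700 0.111
  outer loop
   vertex 2.7 1.0 0.3
   vertex 3.8 0.4 3.5
   vertex 0.1 3.7 0.8
  endloop
 endfacet
 facet normal 0.321 0.462 -0.826
  outer loop
   vertex 3.7 3.7 2.2
   vertex 2.7 1.0 0.3
   vertex 0.1 3.7 0.8
  endloop
 endfacet
 facet normal 0.975 0.106 0.195
  outer loop
   vertex 3.7 3.7 2.2
   vertex 3.5 2.6 3.8
   vertex 3.8 0.4 3.5
  endloop
 endfacet
 facet normal -0.598 0.239 0.765
  outer loop
   vertex 1.9 3.4 2.3
   vertex 0.1 3.7 0.8
   vertex 3.5 2.6 3.8
  endloop
 endfacet
 facet normal -0.135 0.928 0.348
  outer loop
   vertex 1.9 3.4 2.3
   vertex 3.7 3.7 2.2
   vertex 0.1 3.7 0.8
  endloop
 endfacet
 facet normal -0.107 0.826 0.554
  outer loop
   vertex 1.9 3.4 2.3
   vertex 3.5 2.6 3.8
   vertex 3.7 3.7 2.2
  endloop
 endfacet
 facet normal 0.772 -0.522 -0.363
  outer loop
   vertex 3.3 1.4 1.0
   vertex 3.8 0.4 3.5
   vertex 2.7 1.0 0.3
  endloop
 endfacet
 facet normal 0.974 -0.056 -0.217
  outer loop
   vertex 3.3 1.4 1.0
   vertex 3.7 3.7 2.2
   vertex 3.8 0.4 3.5
  endloop
 endfacet
 facet normal 0.657 0.256 -0.709
  outer loop
   vertex 3.3 1.4 1.0
   vertex 2.7 1.0 0.3
   vertex 3.7 3.7 2.2
  endloop
 endfacet
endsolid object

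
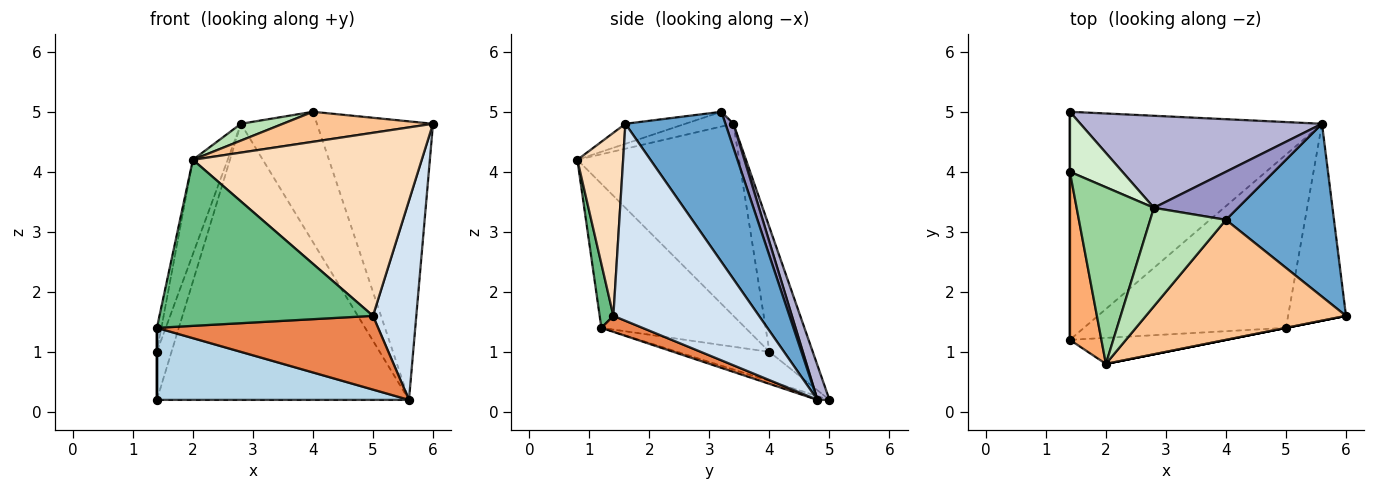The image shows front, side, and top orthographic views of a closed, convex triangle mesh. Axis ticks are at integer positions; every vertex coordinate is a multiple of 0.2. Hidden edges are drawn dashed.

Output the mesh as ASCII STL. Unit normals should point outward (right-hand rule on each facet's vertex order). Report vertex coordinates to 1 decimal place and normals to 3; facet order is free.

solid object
 facet normal 0.591 0.685 0.425
  outer loop
   vertex 4.0 3.2 5.0
   vertex 6.0 1.6 4.8
   vertex 5.6 4.8 0.2
  endloop
 endfacet
 facet normal -1.000 0.000 0.000
  outer loop
   vertex 1.4 5.0 0.2
   vertex 1.4 1.2 1.4
   vertex 1.4 4.0 1.0
  endloop
 endfacet
 facet normal -0.014 -0.301 -0.953
  outer loop
   vertex 1.4 5.0 0.2
   vertex 5.6 4.8 0.2
   vertex 1.4 1.2 1.4
  endloop
 endfacet
 facet normal 0.923 -0.274 -0.271
  outer loop
   vertex 5.0 1.4 1.6
   vertex 5.6 4.8 0.2
   vertex 6.0 1.6 4.8
  endloop
 endfacet
 facet normal 0.073 -0.391 -0.918
  outer loop
   vertex 5.0 1.4 1.6
   vertex 1.4 1.2 1.4
   vertex 5.6 4.8 0.2
  endloop
 endfacet
 facet normal -0.976 0.031 0.214
  outer loop
   vertex 2.0 0.8 4.2
   vertex 1.4 4.0 1.0
   vertex 1.4 1.2 1.4
  endloop
 endfacet
 facet normal -0.097 -0.241 0.966
  outer loop
   vertex 2.0 0.8 4.2
   vertex 6.0 1.6 4.8
   vertex 4.0 3.2 5.0
  endloop
 endfacet
 facet normal 0.196 -0.981 0.000
  outer loop
   vertex 2.0 0.8 4.2
   vertex 5.0 1.4 1.6
   vertex 6.0 1.6 4.8
  endloop
 endfacet
 facet normal 0.063 -0.986 -0.154
  outer loop
   vertex 2.0 0.8 4.2
   vertex 1.4 1.2 1.4
   vertex 5.0 1.4 1.6
  endloop
 endfacet
 facet normal -0.910 0.195 0.366
  outer loop
   vertex 2.8 3.4 4.8
   vertex 1.4 4.0 1.0
   vertex 2.0 0.8 4.2
  endloop
 endfacet
 facet normal -0.189 -0.165 0.968
  outer loop
   vertex 2.8 3.4 4.8
   vertex 2.0 0.8 4.2
   vertex 4.0 3.2 5.0
  endloop
 endfacet
 facet normal -0.880 0.297 0.371
  outer loop
   vertex 2.8 3.4 4.8
   vertex 1.4 5.0 0.2
   vertex 1.4 4.0 1.0
  endloop
 endfacet
 facet normal 0.098 0.934 0.344
  outer loop
   vertex 2.8 3.4 4.8
   vertex 4.0 3.2 5.0
   vertex 5.6 4.8 0.2
  endloop
 endfacet
 facet normal 0.045 0.948 0.316
  outer loop
   vertex 2.8 3.4 4.8
   vertex 5.6 4.8 0.2
   vertex 1.4 5.0 0.2
  endloop
 endfacet
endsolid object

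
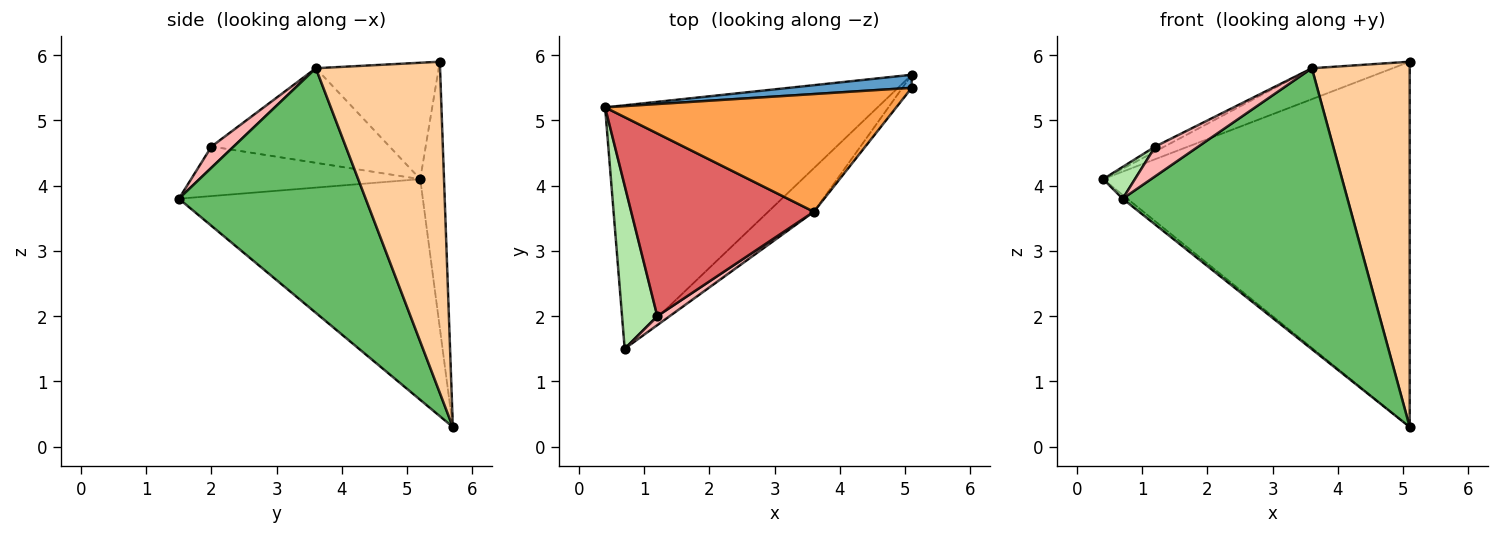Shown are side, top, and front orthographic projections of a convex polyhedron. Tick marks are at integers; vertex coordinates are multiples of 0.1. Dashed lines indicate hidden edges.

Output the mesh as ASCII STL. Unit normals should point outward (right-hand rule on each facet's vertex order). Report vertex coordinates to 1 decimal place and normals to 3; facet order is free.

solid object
 facet normal -0.077 0.996 0.036
  outer loop
   vertex 5.1 5.7 0.3
   vertex 0.4 5.2 4.1
   vertex 5.1 5.5 5.9
  endloop
 endfacet
 facet normal -0.629 0.012 -0.777
  outer loop
   vertex 5.1 5.7 0.3
   vertex 0.7 1.5 3.8
   vertex 0.4 5.2 4.1
  endloop
 endfacet
 facet normal -0.361 0.237 0.902
  outer loop
   vertex 3.6 3.6 5.8
   vertex 5.1 5.5 5.9
   vertex 0.4 5.2 4.1
  endloop
 endfacet
 facet normal 0.785 -0.619 -0.022
  outer loop
   vertex 3.6 3.6 5.8
   vertex 5.1 5.7 0.3
   vertex 5.1 5.5 5.9
  endloop
 endfacet
 facet normal 0.635 -0.764 -0.118
  outer loop
   vertex 3.6 3.6 5.8
   vertex 0.7 1.5 3.8
   vertex 5.1 5.7 0.3
  endloop
 endfacet
 facet normal -0.810 -0.112 0.576
  outer loop
   vertex 1.2 2.0 4.6
   vertex 0.4 5.2 4.1
   vertex 0.7 1.5 3.8
  endloop
 endfacet
 facet normal -0.460 0.024 0.888
  outer loop
   vertex 1.2 2.0 4.6
   vertex 3.6 3.6 5.8
   vertex 0.4 5.2 4.1
  endloop
 endfacet
 facet normal 0.442 -0.858 0.260
  outer loop
   vertex 1.2 2.0 4.6
   vertex 0.7 1.5 3.8
   vertex 3.6 3.6 5.8
  endloop
 endfacet
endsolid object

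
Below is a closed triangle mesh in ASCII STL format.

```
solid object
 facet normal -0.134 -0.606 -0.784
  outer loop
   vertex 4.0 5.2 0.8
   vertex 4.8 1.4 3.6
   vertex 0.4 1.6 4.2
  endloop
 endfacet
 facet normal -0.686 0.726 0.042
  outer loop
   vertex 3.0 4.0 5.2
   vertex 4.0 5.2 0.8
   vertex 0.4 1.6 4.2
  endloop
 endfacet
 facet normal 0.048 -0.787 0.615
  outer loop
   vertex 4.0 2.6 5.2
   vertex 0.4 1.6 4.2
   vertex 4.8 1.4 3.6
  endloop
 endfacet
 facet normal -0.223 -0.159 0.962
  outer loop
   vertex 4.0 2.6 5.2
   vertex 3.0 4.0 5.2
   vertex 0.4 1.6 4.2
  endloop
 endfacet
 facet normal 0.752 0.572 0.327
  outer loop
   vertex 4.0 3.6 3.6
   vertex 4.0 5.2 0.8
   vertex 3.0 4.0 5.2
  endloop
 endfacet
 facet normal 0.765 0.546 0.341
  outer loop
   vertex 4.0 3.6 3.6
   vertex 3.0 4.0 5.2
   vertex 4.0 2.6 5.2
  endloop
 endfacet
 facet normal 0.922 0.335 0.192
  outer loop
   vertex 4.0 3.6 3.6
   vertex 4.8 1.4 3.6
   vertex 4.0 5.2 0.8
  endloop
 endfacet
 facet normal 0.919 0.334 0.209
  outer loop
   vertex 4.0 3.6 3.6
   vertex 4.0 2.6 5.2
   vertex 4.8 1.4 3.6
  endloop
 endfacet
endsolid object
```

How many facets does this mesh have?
8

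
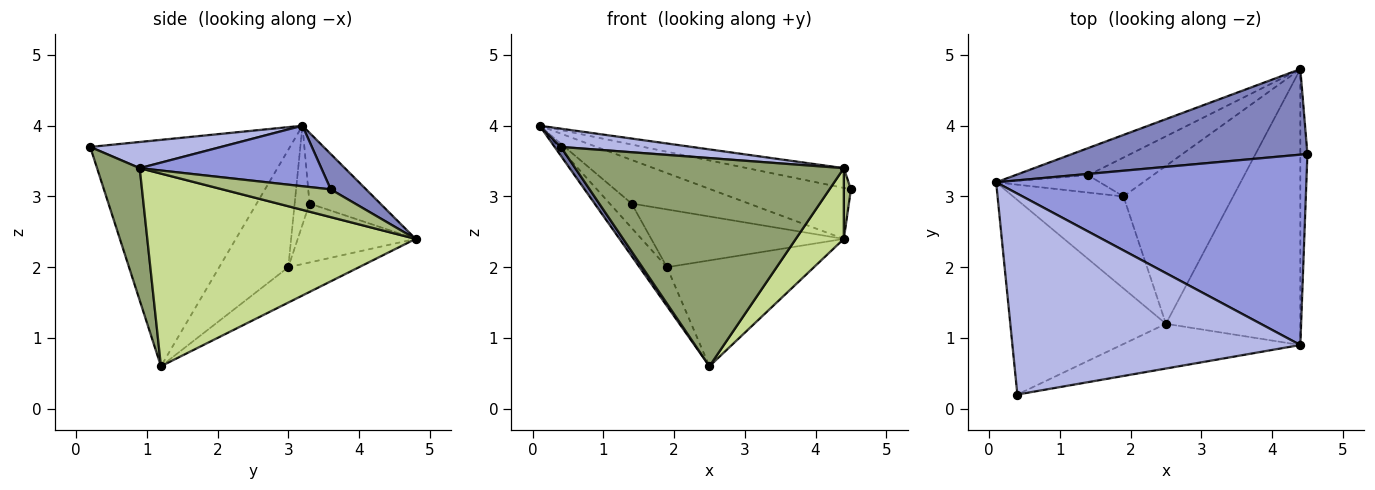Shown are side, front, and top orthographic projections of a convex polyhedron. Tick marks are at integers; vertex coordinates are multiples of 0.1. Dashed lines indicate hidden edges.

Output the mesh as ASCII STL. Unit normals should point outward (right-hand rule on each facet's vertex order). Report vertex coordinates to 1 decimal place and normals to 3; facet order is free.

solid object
 facet normal -0.824 -0.026 -0.566
  outer loop
   vertex 2.5 1.2 0.6
   vertex 0.4 0.2 3.7
   vertex 0.1 3.2 4.0
  endloop
 endfacet
 facet normal 0.128 0.508 0.852
  outer loop
   vertex 4.4 4.8 2.4
   vertex 0.1 3.2 4.0
   vertex 4.5 3.6 3.1
  endloop
 endfacet
 facet normal 0.191 0.101 0.976
  outer loop
   vertex 4.4 0.9 3.4
   vertex 4.5 3.6 3.1
   vertex 0.1 3.2 4.0
  endloop
 endfacet
 facet normal 0.090 -0.090 0.992
  outer loop
   vertex 4.4 0.9 3.4
   vertex 0.1 3.2 4.0
   vertex 0.4 0.2 3.7
  endloop
 endfacet
 facet normal 0.153 -0.966 -0.208
  outer loop
   vertex 4.4 0.9 3.4
   vertex 0.4 0.2 3.7
   vertex 2.5 1.2 0.6
  endloop
 endfacet
 facet normal 0.967 -0.063 -0.247
  outer loop
   vertex 4.4 0.9 3.4
   vertex 4.4 4.8 2.4
   vertex 4.5 3.6 3.1
  endloop
 endfacet
 facet normal 0.811 -0.145 -0.566
  outer loop
   vertex 4.4 0.9 3.4
   vertex 2.5 1.2 0.6
   vertex 4.4 4.8 2.4
  endloop
 endfacet
 facet normal -0.700 0.278 -0.658
  outer loop
   vertex 1.9 3.0 2.0
   vertex 2.5 1.2 0.6
   vertex 0.1 3.2 4.0
  endloop
 endfacet
 facet normal -0.259 0.538 -0.802
  outer loop
   vertex 1.9 3.0 2.0
   vertex 4.4 4.8 2.4
   vertex 2.5 1.2 0.6
  endloop
 endfacet
 facet normal -0.456 0.755 -0.470
  outer loop
   vertex 1.4 3.3 2.9
   vertex 0.1 3.2 4.0
   vertex 4.4 4.8 2.4
  endloop
 endfacet
 facet normal -0.484 0.714 -0.507
  outer loop
   vertex 1.4 3.3 2.9
   vertex 1.9 3.0 2.0
   vertex 0.1 3.2 4.0
  endloop
 endfacet
 facet normal -0.453 0.740 -0.498
  outer loop
   vertex 1.4 3.3 2.9
   vertex 4.4 4.8 2.4
   vertex 1.9 3.0 2.0
  endloop
 endfacet
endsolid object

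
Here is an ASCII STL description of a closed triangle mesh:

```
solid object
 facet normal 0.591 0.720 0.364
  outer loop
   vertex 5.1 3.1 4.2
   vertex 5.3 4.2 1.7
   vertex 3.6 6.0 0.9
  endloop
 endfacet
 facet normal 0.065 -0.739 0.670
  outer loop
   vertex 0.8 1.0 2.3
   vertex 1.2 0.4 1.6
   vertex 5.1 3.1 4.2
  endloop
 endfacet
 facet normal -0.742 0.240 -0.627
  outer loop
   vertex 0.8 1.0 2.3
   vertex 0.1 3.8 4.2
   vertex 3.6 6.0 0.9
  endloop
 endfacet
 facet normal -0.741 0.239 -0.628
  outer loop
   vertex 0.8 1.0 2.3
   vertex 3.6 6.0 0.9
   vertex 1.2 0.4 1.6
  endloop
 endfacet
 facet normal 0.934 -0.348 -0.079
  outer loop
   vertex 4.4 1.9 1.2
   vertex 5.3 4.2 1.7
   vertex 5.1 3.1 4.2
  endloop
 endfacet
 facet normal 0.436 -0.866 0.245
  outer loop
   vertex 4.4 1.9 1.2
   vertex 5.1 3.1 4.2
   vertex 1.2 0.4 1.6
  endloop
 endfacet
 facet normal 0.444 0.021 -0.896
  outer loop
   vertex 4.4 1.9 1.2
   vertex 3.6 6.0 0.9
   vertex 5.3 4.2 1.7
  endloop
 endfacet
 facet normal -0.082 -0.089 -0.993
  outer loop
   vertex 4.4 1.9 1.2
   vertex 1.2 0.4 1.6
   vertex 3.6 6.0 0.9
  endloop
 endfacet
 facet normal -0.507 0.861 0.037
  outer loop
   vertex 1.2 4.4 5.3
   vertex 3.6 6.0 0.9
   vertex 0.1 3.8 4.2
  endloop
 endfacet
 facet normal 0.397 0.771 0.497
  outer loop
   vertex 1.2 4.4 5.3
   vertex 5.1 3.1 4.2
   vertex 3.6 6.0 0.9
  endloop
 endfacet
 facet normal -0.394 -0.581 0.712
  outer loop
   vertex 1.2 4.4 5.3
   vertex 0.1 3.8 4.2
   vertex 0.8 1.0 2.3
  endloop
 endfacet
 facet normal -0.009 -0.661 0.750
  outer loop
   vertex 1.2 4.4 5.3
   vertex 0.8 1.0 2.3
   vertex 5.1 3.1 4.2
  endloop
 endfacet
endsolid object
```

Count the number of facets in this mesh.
12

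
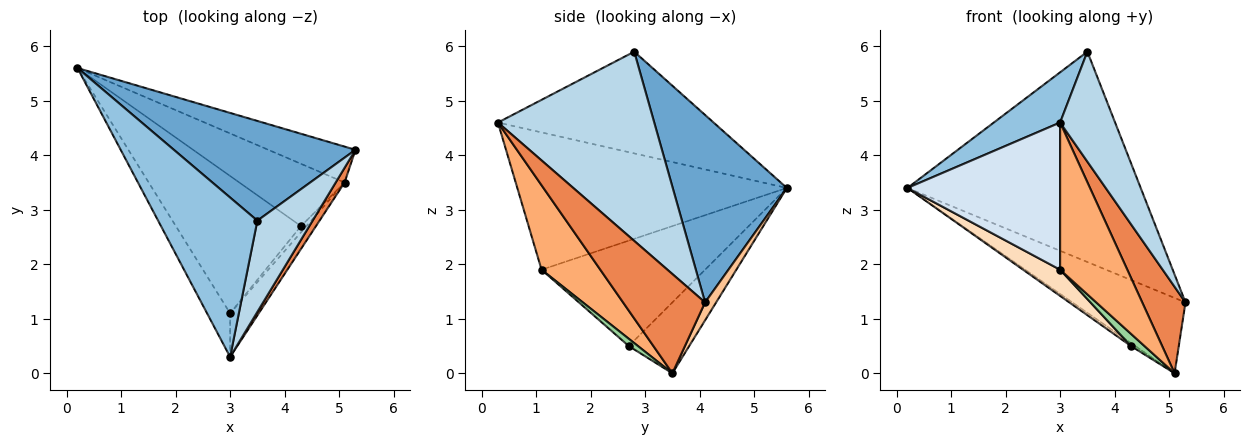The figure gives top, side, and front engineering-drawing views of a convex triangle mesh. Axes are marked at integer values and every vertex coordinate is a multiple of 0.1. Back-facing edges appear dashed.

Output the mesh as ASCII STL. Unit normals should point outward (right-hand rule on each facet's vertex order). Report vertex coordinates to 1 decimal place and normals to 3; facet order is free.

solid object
 facet normal 0.404 0.826 0.392
  outer loop
   vertex 3.5 2.8 5.9
   vertex 5.3 4.1 1.3
   vertex 0.2 5.6 3.4
  endloop
 endfacet
 facet normal -0.699 -0.215 0.682
  outer loop
   vertex 3.5 2.8 5.9
   vertex 0.2 5.6 3.4
   vertex 3.0 0.3 4.6
  endloop
 endfacet
 facet normal 0.909 -0.320 0.265
  outer loop
   vertex 3.5 2.8 5.9
   vertex 3.0 0.3 4.6
   vertex 5.3 4.1 1.3
  endloop
 endfacet
 facet normal -0.861 -0.488 -0.144
  outer loop
   vertex 3.0 1.1 1.9
   vertex 3.0 0.3 4.6
   vertex 0.2 5.6 3.4
  endloop
 endfacet
 facet normal 0.882 -0.465 0.079
  outer loop
   vertex 5.1 3.5 0.0
   vertex 5.3 4.1 1.3
   vertex 3.0 0.3 4.6
  endloop
 endfacet
 facet normal 0.643 -0.735 -0.218
  outer loop
   vertex 5.1 3.5 0.0
   vertex 3.0 0.3 4.6
   vertex 3.0 1.1 1.9
  endloop
 endfacet
 facet normal 0.088 0.899 -0.429
  outer loop
   vertex 5.1 3.5 0.0
   vertex 0.2 5.6 3.4
   vertex 5.3 4.1 1.3
  endloop
 endfacet
 facet normal -0.637 -0.144 -0.757
  outer loop
   vertex 4.3 2.7 0.5
   vertex 3.0 1.1 1.9
   vertex 0.2 5.6 3.4
  endloop
 endfacet
 facet normal -0.558 0.040 -0.829
  outer loop
   vertex 4.3 2.7 0.5
   vertex 0.2 5.6 3.4
   vertex 5.1 3.5 0.0
  endloop
 endfacet
 facet normal 0.518 -0.762 -0.389
  outer loop
   vertex 4.3 2.7 0.5
   vertex 5.1 3.5 0.0
   vertex 3.0 1.1 1.9
  endloop
 endfacet
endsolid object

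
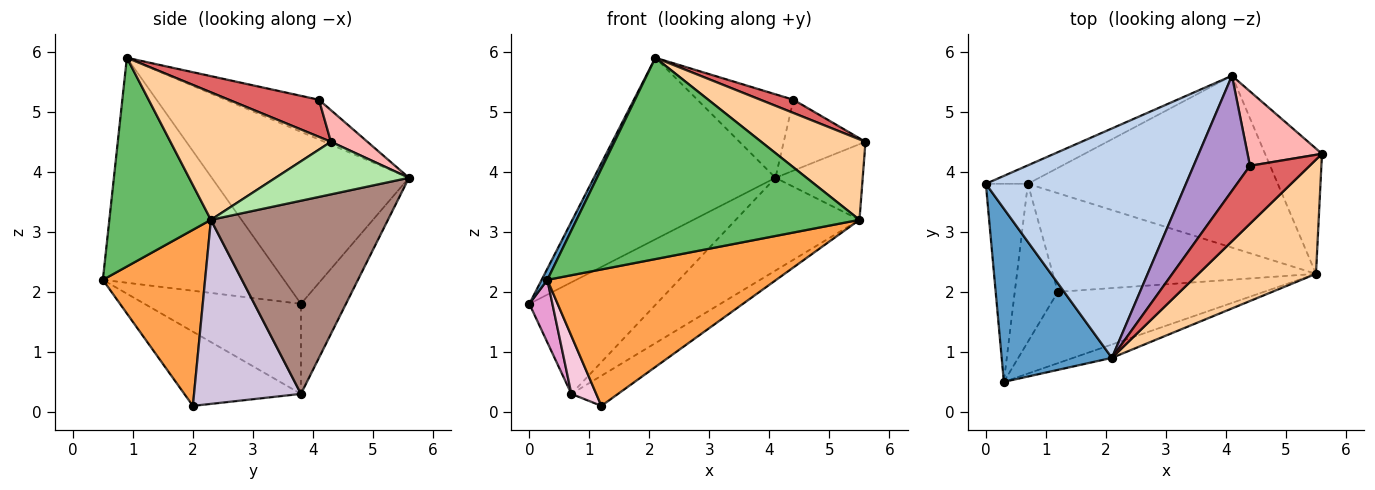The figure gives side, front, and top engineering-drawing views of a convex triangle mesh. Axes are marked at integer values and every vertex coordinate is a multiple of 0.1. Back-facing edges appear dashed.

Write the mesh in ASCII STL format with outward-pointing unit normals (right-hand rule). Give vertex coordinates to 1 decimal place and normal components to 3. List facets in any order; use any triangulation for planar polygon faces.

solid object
 facet normal -0.898 -0.028 0.440
  outer loop
   vertex 2.1 0.9 5.9
   vertex 0.0 3.8 1.8
   vertex 0.3 0.5 2.2
  endloop
 endfacet
 facet normal -0.559 0.515 0.650
  outer loop
   vertex 4.1 5.6 3.9
   vertex 0.0 3.8 1.8
   vertex 2.1 0.9 5.9
  endloop
 endfacet
 facet normal 0.368 -0.824 -0.431
  outer loop
   vertex 5.5 2.3 3.2
   vertex 0.3 0.5 2.2
   vertex 1.2 2.0 0.1
  endloop
 endfacet
 facet normal 0.663 -0.431 0.612
  outer loop
   vertex 5.5 2.3 3.2
   vertex 5.6 4.3 4.5
   vertex 2.1 0.9 5.9
  endloop
 endfacet
 facet normal 0.337 -0.939 -0.062
  outer loop
   vertex 5.5 2.3 3.2
   vertex 2.1 0.9 5.9
   vertex 0.3 0.5 2.2
  endloop
 endfacet
 facet normal 0.620 0.406 -0.672
  outer loop
   vertex 5.5 2.3 3.2
   vertex 4.1 5.6 3.9
   vertex 5.6 4.3 4.5
  endloop
 endfacet
 facet normal 0.518 -0.190 0.834
  outer loop
   vertex 4.4 4.1 5.2
   vertex 2.1 0.9 5.9
   vertex 5.6 4.3 4.5
  endloop
 endfacet
 facet normal 0.294 0.659 0.692
  outer loop
   vertex 4.4 4.1 5.2
   vertex 5.6 4.3 4.5
   vertex 4.1 5.6 3.9
  endloop
 endfacet
 facet normal -0.496 0.510 0.703
  outer loop
   vertex 4.4 4.1 5.2
   vertex 4.1 5.6 3.9
   vertex 2.1 0.9 5.9
  endloop
 endfacet
 facet normal 0.556 0.243 -0.795
  outer loop
   vertex 0.7 3.8 0.3
   vertex 5.5 2.3 3.2
   vertex 1.2 2.0 0.1
  endloop
 endfacet
 facet normal 0.562 0.393 -0.728
  outer loop
   vertex 0.7 3.8 0.3
   vertex 4.1 5.6 3.9
   vertex 5.5 2.3 3.2
  endloop
 endfacet
 facet normal -0.330 0.931 -0.154
  outer loop
   vertex 0.7 3.8 0.3
   vertex 0.0 3.8 1.8
   vertex 4.1 5.6 3.9
  endloop
 endfacet
 facet normal -0.898 -0.132 -0.419
  outer loop
   vertex 0.7 3.8 0.3
   vertex 0.3 0.5 2.2
   vertex 0.0 3.8 1.8
  endloop
 endfacet
 facet normal -0.850 -0.181 -0.494
  outer loop
   vertex 0.7 3.8 0.3
   vertex 1.2 2.0 0.1
   vertex 0.3 0.5 2.2
  endloop
 endfacet
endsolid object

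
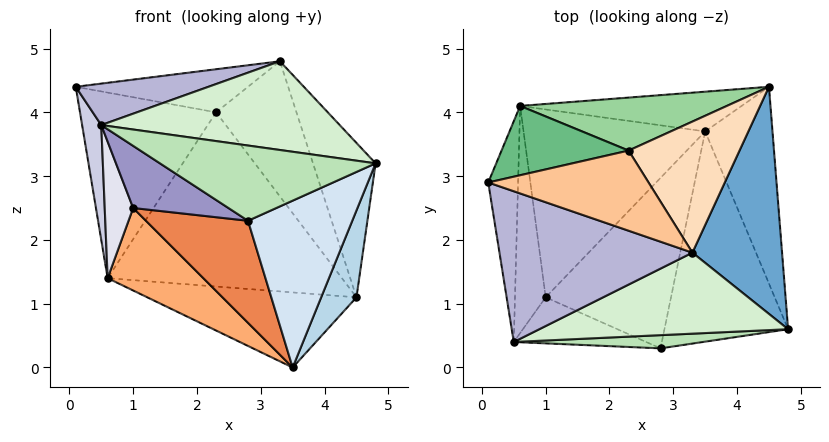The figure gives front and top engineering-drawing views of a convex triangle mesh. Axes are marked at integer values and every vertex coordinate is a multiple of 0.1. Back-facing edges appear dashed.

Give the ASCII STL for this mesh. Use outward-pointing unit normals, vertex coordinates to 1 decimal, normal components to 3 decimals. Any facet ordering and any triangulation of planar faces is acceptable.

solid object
 facet normal 0.800 0.338 0.497
  outer loop
   vertex 3.3 1.8 4.8
   vertex 4.8 0.6 3.2
   vertex 4.5 4.4 1.1
  endloop
 endfacet
 facet normal -0.103 0.879 -0.465
  outer loop
   vertex 3.5 3.7 0.0
   vertex 0.6 4.1 1.4
   vertex 4.5 4.4 1.1
  endloop
 endfacet
 facet normal 0.790 -0.248 -0.561
  outer loop
   vertex 3.5 3.7 0.0
   vertex 4.5 4.4 1.1
   vertex 4.8 0.6 3.2
  endloop
 endfacet
 facet normal 0.407 -0.568 -0.715
  outer loop
   vertex 3.5 3.7 0.0
   vertex 4.8 0.6 3.2
   vertex 2.8 0.3 2.3
  endloop
 endfacet
 facet normal -0.308 -0.489 -0.816
  outer loop
   vertex 3.5 3.7 0.0
   vertex 2.8 0.3 2.3
   vertex 1.0 1.1 2.5
  endloop
 endfacet
 facet normal -0.445 -0.360 -0.820
  outer loop
   vertex 3.5 3.7 0.0
   vertex 1.0 1.1 2.5
   vertex 0.6 4.1 1.4
  endloop
 endfacet
 facet normal 0.053 0.473 0.880
  outer loop
   vertex 2.3 3.4 4.0
   vertex 0.1 2.9 4.4
   vertex 3.3 1.8 4.8
  endloop
 endfacet
 facet normal 0.509 0.618 0.599
  outer loop
   vertex 2.3 3.4 4.0
   vertex 3.3 1.8 4.8
   vertex 4.5 4.4 1.1
  endloop
 endfacet
 facet normal -0.148 0.927 0.346
  outer loop
   vertex 2.3 3.4 4.0
   vertex 0.6 4.1 1.4
   vertex 0.1 2.9 4.4
  endloop
 endfacet
 facet normal -0.051 0.955 0.291
  outer loop
   vertex 2.3 3.4 4.0
   vertex 4.5 4.4 1.1
   vertex 0.6 4.1 1.4
  endloop
 endfacet
 facet normal 0.070 -0.983 0.172
  outer loop
   vertex 0.5 0.4 3.8
   vertex 2.8 0.3 2.3
   vertex 4.8 0.6 3.2
  endloop
 endfacet
 facet normal 0.127 -0.732 0.669
  outer loop
   vertex 0.5 0.4 3.8
   vertex 4.8 0.6 3.2
   vertex 3.3 1.8 4.8
  endloop
 endfacet
 facet normal -0.390 -0.740 -0.548
  outer loop
   vertex 0.5 0.4 3.8
   vertex 1.0 1.1 2.5
   vertex 2.8 0.3 2.3
  endloop
 endfacet
 facet normal -0.207 -0.260 0.943
  outer loop
   vertex 0.5 0.4 3.8
   vertex 3.3 1.8 4.8
   vertex 0.1 2.9 4.4
  endloop
 endfacet
 facet normal -0.973 -0.107 -0.205
  outer loop
   vertex 0.5 0.4 3.8
   vertex 0.1 2.9 4.4
   vertex 0.6 4.1 1.4
  endloop
 endfacet
 facet normal -0.833 -0.285 -0.474
  outer loop
   vertex 0.5 0.4 3.8
   vertex 0.6 4.1 1.4
   vertex 1.0 1.1 2.5
  endloop
 endfacet
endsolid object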